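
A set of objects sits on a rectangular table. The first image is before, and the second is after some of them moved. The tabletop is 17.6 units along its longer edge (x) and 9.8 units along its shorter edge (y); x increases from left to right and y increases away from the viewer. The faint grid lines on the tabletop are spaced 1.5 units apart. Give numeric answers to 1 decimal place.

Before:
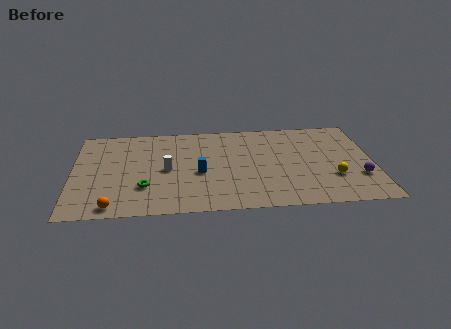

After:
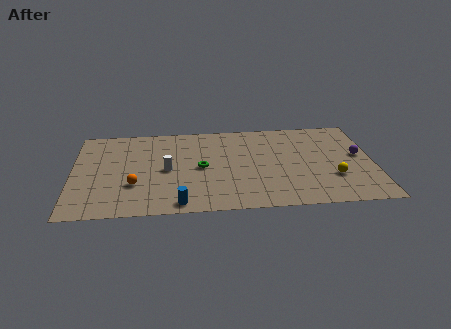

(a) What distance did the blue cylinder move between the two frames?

3.4

The blue cylinder moved from about (7.4, 4.2) to (6.2, 1.0), a distance of √(1.2² + 3.2²) ≈ 3.4.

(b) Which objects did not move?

the yellow sphere and the white cylinder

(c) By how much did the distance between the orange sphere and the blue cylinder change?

-2.5

The distance was about 5.9 in the first image and 3.4 in the second, so they moved 2.5 units closer together.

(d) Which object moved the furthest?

the green torus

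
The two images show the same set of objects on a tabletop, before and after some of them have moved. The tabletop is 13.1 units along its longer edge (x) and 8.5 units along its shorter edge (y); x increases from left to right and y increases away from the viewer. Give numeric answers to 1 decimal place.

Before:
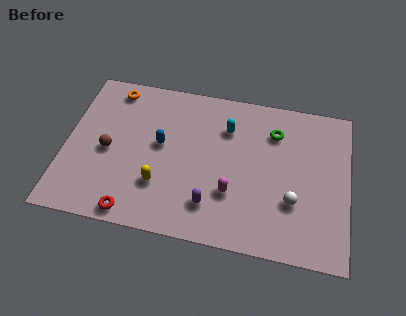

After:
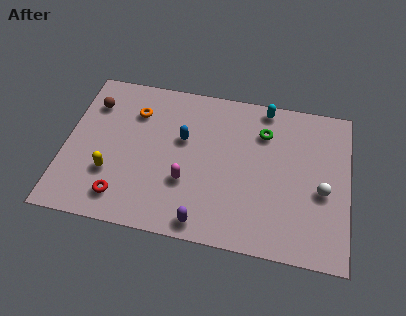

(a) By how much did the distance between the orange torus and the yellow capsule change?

-1.8

Before: roughly 5.5 units apart; after: 3.7. That's 1.8 units closer together.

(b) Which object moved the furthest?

the brown sphere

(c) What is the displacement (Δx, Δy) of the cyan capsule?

(1.7, 1.5)

The cyan capsule started near (7.4, 6.2) and ended near (9.1, 7.7).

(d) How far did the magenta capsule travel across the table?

2.1

The magenta capsule moved from about (7.8, 2.7) to (5.7, 2.9), a distance of √(2.1² + 0.2²) ≈ 2.1.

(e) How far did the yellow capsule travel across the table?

2.3

The yellow capsule moved from about (4.5, 2.5) to (2.2, 2.7), a distance of √(2.3² + 0.2²) ≈ 2.3.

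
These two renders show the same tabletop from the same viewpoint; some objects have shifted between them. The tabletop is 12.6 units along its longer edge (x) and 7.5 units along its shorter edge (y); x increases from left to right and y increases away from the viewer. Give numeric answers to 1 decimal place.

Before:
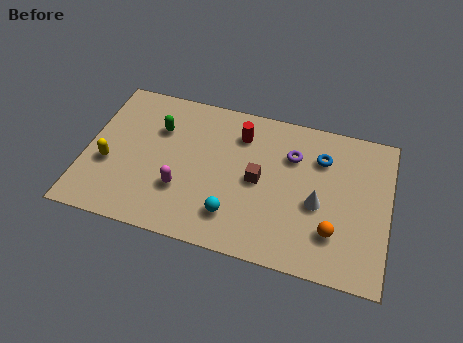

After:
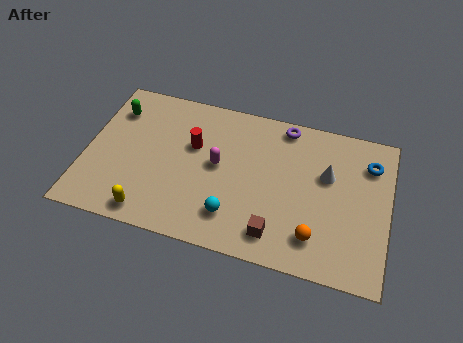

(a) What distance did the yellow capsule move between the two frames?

2.8

The yellow capsule was near (1.0, 2.9) before and (2.9, 0.9) after, so it travelled √(1.9² + 2.0²) ≈ 2.8 units.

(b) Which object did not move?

the cyan sphere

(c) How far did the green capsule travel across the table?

2.0

The green capsule was near (2.9, 5.2) before and (1.0, 5.7) after, so it travelled √(1.9² + 0.5²) ≈ 2.0 units.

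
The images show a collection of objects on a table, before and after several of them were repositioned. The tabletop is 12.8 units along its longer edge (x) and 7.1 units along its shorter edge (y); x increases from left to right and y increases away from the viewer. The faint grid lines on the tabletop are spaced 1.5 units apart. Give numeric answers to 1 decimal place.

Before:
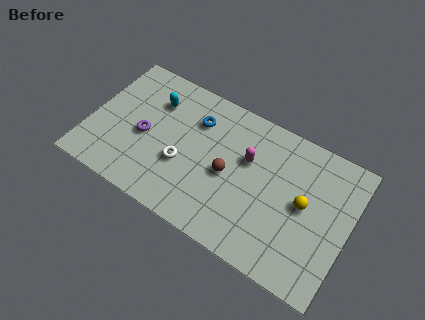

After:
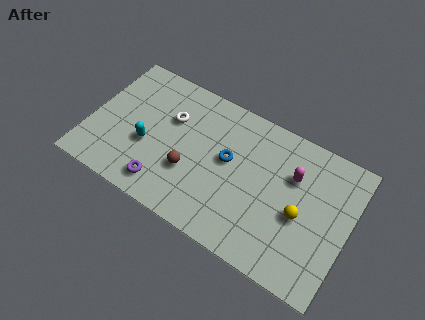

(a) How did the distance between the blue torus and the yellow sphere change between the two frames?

-2.0

The distance was about 5.8 in the first image and 3.8 in the second, so they moved 2.0 units closer together.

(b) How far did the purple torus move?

2.4

The purple torus moved from about (2.7, 3.2) to (4.0, 1.2), a distance of √(1.3² + 2.0²) ≈ 2.4.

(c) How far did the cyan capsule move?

2.4

The cyan capsule was near (2.9, 5.2) before and (2.9, 2.8) after, so it travelled √(0.0² + 2.4²) ≈ 2.4 units.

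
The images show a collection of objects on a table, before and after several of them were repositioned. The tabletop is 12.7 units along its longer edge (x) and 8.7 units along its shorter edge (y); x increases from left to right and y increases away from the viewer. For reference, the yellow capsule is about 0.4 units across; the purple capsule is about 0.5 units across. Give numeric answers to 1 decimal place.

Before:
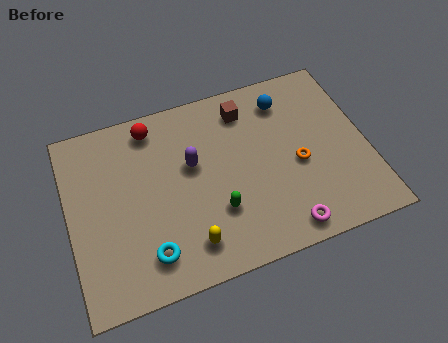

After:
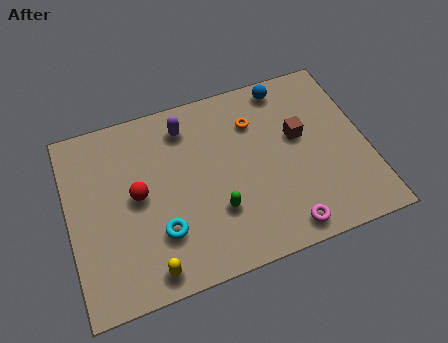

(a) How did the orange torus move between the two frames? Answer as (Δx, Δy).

(-1.6, 2.6)

The orange torus started near (9.7, 3.8) and ended near (8.1, 6.4).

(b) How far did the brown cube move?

2.9

The brown cube moved from about (7.8, 7.1) to (9.9, 5.1), a distance of √(2.1² + 2.0²) ≈ 2.9.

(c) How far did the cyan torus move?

1.0

From (3.1, 1.7) to (3.7, 2.5), the cyan torus covered √(0.6² + 0.8²) ≈ 1.0 units.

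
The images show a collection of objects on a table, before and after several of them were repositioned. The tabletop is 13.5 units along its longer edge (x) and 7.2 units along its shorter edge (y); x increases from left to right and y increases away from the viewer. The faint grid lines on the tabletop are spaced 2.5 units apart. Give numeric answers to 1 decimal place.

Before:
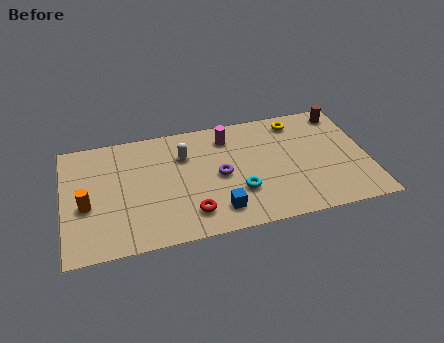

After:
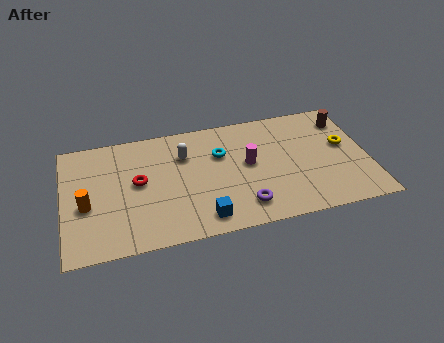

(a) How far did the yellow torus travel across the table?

2.8

The yellow torus was near (10.5, 6.1) before and (12.5, 4.1) after, so it travelled √(2.0² + 2.0²) ≈ 2.8 units.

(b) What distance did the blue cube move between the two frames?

0.8

The blue cube was near (6.7, 1.4) before and (6.0, 1.1) after, so it travelled √(0.7² + 0.3²) ≈ 0.8 units.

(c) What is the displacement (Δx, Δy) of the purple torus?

(0.9, -2.1)

The purple torus was at about (6.9, 3.5) and moved to about (7.8, 1.4).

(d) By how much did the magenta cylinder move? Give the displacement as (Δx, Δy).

(0.8, -1.9)

From the two frames, the magenta cylinder sits at roughly (7.4, 5.8) before and (8.2, 3.9) after.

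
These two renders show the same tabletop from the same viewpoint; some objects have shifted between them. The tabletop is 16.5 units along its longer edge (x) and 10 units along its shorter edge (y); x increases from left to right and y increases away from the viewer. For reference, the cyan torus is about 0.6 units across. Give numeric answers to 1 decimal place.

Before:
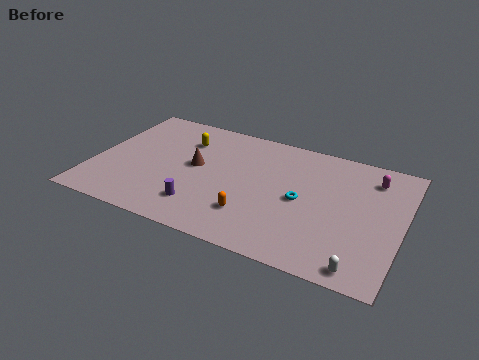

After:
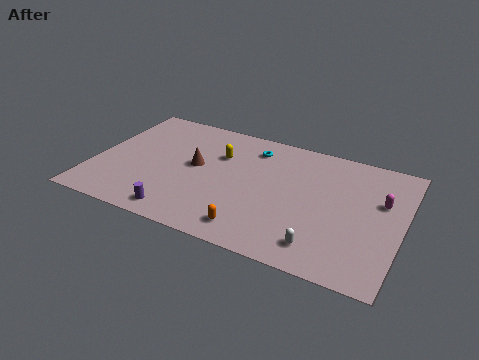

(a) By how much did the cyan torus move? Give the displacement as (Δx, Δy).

(-3.0, 3.3)

The cyan torus was at about (11.2, 4.8) and moved to about (8.2, 8.1).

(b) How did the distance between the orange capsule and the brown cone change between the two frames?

+0.9

Before: roughly 4.4 units apart; after: 5.3. That's 0.9 units further apart.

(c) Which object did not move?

the brown cone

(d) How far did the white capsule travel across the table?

2.2

The white capsule moved from about (14.7, 1.0) to (12.6, 1.7), a distance of √(2.1² + 0.7²) ≈ 2.2.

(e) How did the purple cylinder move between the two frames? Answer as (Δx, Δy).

(-1.0, -1.0)

The purple cylinder started near (6.1, 2.2) and ended near (5.1, 1.2).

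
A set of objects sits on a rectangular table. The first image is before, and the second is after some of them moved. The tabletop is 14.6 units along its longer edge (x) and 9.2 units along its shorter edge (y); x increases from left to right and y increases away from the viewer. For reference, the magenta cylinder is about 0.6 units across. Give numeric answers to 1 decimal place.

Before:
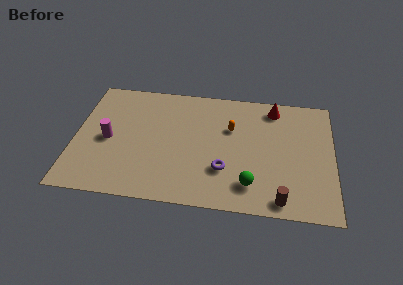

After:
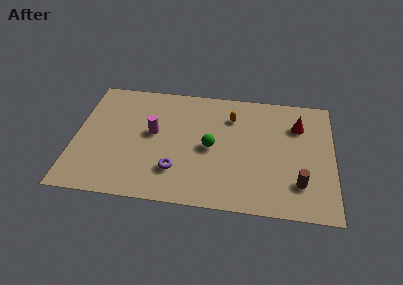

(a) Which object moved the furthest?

the green sphere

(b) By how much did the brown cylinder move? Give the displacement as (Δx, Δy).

(1.0, 1.3)

From the two frames, the brown cylinder sits at roughly (11.7, 1.0) before and (12.7, 2.3) after.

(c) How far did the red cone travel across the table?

1.8

The red cone was near (11.2, 7.9) before and (12.6, 6.7) after, so it travelled √(1.4² + 1.2²) ≈ 1.8 units.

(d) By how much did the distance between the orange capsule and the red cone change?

+0.7

The distance was about 3.1 in the first image and 3.8 in the second, so they moved 0.7 units further apart.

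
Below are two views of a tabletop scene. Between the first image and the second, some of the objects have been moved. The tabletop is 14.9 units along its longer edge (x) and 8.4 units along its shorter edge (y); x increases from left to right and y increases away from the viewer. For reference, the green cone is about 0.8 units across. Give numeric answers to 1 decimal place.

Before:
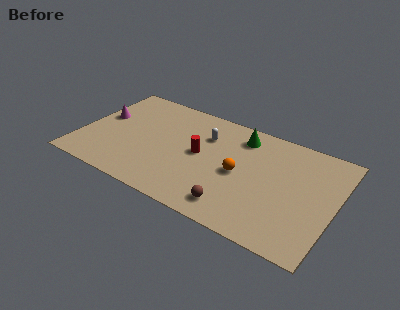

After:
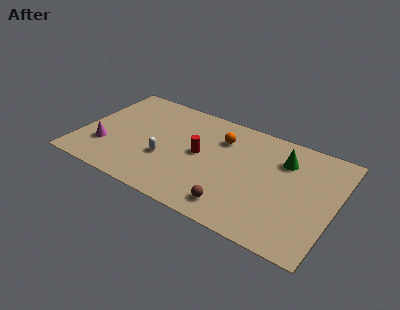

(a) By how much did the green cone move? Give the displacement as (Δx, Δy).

(2.6, -0.7)

From the two frames, the green cone sits at roughly (9.1, 6.9) before and (11.7, 6.2) after.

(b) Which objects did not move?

the brown sphere and the red cylinder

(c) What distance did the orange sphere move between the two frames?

2.6

From (9.4, 4.0) to (8.0, 6.2), the orange sphere covered √(1.4² + 2.2²) ≈ 2.6 units.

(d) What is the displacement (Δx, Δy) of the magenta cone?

(0.6, -2.4)

The magenta cone started near (1.0, 4.9) and ended near (1.6, 2.5).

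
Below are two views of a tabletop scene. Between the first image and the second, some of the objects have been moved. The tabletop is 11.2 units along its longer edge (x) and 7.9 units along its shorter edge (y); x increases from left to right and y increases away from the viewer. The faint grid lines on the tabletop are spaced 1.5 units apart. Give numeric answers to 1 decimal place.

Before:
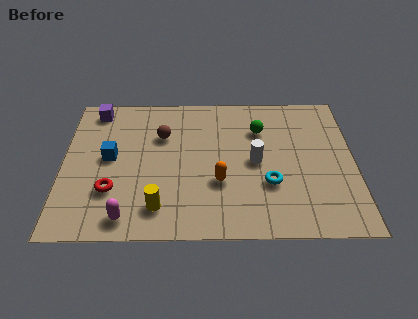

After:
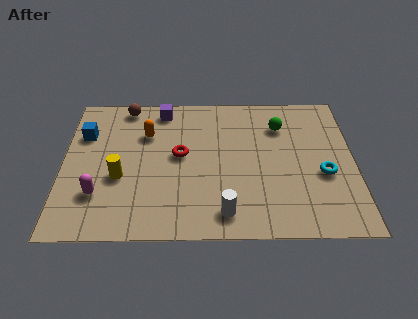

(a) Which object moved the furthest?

the orange capsule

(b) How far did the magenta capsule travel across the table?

1.6

From (2.5, 1.0) to (1.4, 2.2), the magenta capsule covered √(1.1² + 1.2²) ≈ 1.6 units.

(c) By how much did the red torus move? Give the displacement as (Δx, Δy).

(2.6, 1.9)

The red torus was at about (1.9, 2.4) and moved to about (4.5, 4.3).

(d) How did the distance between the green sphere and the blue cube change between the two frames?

+1.6

The distance was about 6.0 in the first image and 7.6 in the second, so they moved 1.6 units further apart.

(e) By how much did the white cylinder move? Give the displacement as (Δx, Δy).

(-1.2, -2.7)

The white cylinder was at about (7.4, 3.9) and moved to about (6.2, 1.2).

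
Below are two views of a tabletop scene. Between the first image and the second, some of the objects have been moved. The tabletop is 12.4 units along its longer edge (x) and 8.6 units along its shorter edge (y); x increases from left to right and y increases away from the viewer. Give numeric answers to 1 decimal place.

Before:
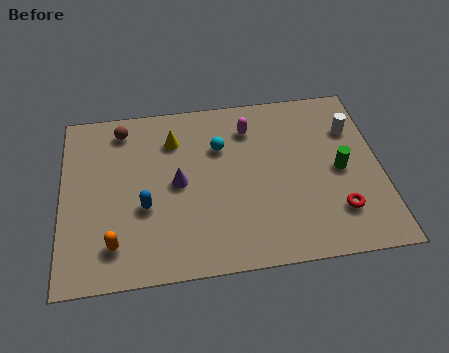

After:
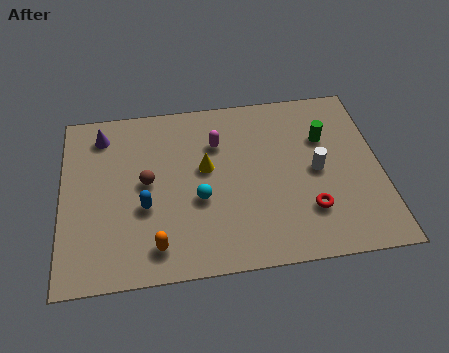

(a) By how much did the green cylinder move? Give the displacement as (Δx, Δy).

(-0.5, 1.7)

From the two frames, the green cylinder sits at roughly (10.8, 4.1) before and (10.3, 5.8) after.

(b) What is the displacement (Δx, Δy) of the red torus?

(-1.1, 0.2)

The red torus was at about (10.6, 2.1) and moved to about (9.5, 2.3).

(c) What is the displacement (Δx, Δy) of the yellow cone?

(1.2, -1.6)

From the two frames, the yellow cone sits at roughly (4.4, 6.5) before and (5.6, 4.9) after.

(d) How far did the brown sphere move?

2.9

The brown sphere was near (2.4, 7.3) before and (3.3, 4.5) after, so it travelled √(0.9² + 2.8²) ≈ 2.9 units.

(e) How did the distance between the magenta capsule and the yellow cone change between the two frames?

-1.7

Before: roughly 3.0 units apart; after: 1.3. That's 1.7 units closer together.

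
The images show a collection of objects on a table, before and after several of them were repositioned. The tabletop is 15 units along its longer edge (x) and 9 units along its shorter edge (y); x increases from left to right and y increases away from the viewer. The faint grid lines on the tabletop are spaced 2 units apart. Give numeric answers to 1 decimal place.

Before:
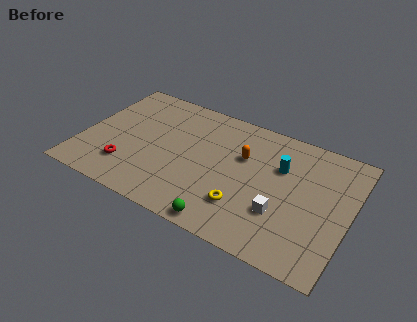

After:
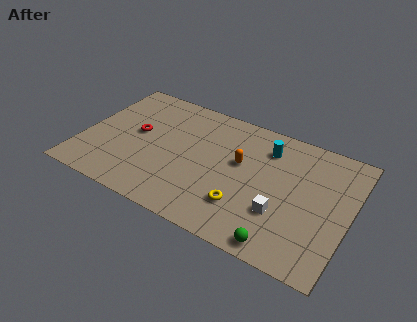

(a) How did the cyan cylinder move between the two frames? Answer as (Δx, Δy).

(-0.9, 1.0)

From the two frames, the cyan cylinder sits at roughly (11.0, 6.0) before and (10.1, 7.0) after.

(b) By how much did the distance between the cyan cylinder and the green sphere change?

+0.6

They were about 5.7 units apart before and 6.3 after — 0.6 units further apart.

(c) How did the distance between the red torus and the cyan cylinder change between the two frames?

-1.5

Before: roughly 9.0 units apart; after: 7.5. That's 1.5 units closer together.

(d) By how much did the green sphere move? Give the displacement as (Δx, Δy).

(3.1, 0.1)

The green sphere was at about (8.6, 0.8) and moved to about (11.7, 0.9).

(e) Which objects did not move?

the white cube and the yellow torus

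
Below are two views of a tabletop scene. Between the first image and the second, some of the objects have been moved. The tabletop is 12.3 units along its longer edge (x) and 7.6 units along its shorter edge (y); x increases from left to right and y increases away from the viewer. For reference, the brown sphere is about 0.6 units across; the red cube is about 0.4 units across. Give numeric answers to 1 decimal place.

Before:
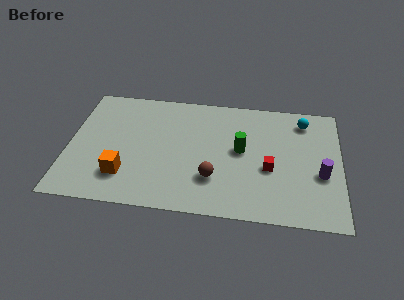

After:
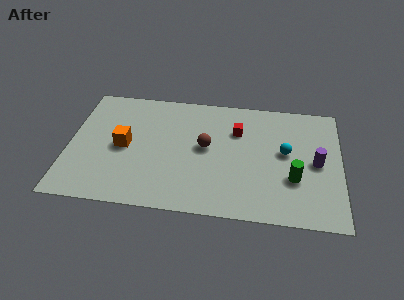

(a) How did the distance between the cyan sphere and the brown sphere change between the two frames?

-2.1

They were about 5.7 units apart before and 3.6 after — 2.1 units closer together.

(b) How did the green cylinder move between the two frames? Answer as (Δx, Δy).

(2.4, -1.5)

The green cylinder was at about (7.8, 4.1) and moved to about (10.2, 2.6).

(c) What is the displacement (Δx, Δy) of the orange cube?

(-0.1, 1.8)

The orange cube was at about (2.6, 1.9) and moved to about (2.5, 3.7).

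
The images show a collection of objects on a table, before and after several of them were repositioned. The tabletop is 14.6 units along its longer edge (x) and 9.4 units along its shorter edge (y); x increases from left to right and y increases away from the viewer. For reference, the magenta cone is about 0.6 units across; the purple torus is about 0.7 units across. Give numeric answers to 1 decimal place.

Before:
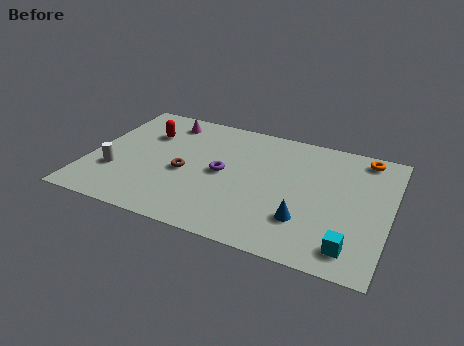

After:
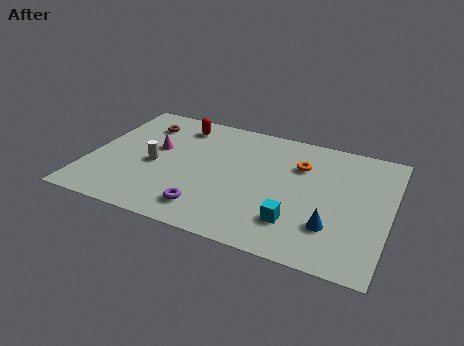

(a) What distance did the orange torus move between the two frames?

3.4

From (13.1, 8.3) to (10.1, 6.6), the orange torus covered √(3.0² + 1.7²) ≈ 3.4 units.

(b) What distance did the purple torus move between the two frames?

3.0

From (6.5, 4.7) to (6.1, 1.7), the purple torus covered √(0.4² + 3.0²) ≈ 3.0 units.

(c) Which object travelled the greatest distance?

the brown torus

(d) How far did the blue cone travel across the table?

1.3

From (10.7, 2.6) to (12.0, 2.6), the blue cone covered √(1.3² + 0.0²) ≈ 1.3 units.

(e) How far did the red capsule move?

1.9

From (2.5, 6.6) to (4.0, 7.8), the red capsule covered √(1.5² + 1.2²) ≈ 1.9 units.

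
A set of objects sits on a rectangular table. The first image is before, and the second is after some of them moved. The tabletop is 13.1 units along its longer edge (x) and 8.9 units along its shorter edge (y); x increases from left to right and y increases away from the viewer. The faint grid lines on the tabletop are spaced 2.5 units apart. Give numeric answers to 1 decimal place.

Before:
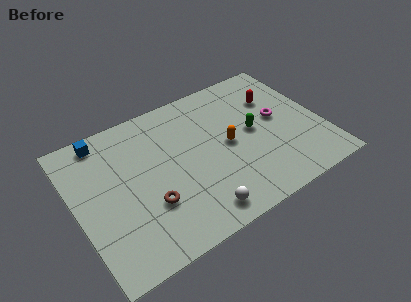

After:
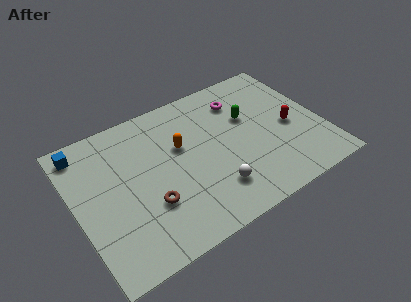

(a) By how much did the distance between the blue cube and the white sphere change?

+0.5

They were about 7.8 units apart before and 8.3 after — 0.5 units further apart.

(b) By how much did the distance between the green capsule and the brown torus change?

+0.3

The distance was about 6.1 in the first image and 6.4 in the second, so they moved 0.3 units further apart.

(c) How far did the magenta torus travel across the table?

2.7

The magenta torus was near (10.9, 4.8) before and (9.2, 6.9) after, so it travelled √(1.7² + 2.1²) ≈ 2.7 units.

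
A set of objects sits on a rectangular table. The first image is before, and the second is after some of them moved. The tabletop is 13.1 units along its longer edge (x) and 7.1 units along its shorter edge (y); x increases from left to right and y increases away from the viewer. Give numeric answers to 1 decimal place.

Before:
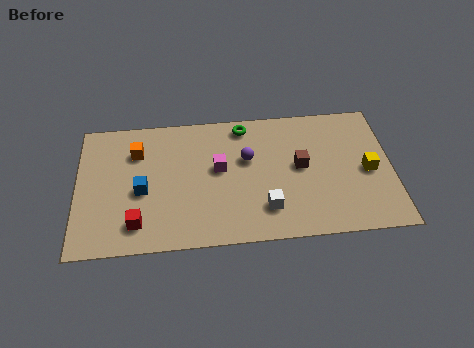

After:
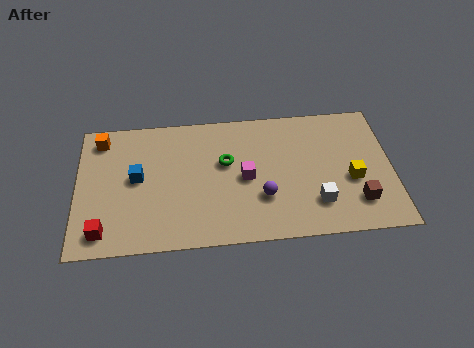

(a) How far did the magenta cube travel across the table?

1.3

The magenta cube moved from about (5.9, 4.0) to (7.0, 3.4), a distance of √(1.1² + 0.6²) ≈ 1.3.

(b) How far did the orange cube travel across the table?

1.7

The orange cube was near (2.5, 5.2) before and (1.0, 6.0) after, so it travelled √(1.5² + 0.8²) ≈ 1.7 units.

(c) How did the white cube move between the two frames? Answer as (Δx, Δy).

(2.1, 0.1)

The white cube started near (7.8, 1.7) and ended near (9.9, 1.8).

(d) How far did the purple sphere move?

2.2

The purple sphere moved from about (7.1, 4.4) to (7.7, 2.3), a distance of √(0.6² + 2.1²) ≈ 2.2.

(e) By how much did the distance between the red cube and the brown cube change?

+3.3

They were about 7.2 units apart before and 10.5 after — 3.3 units further apart.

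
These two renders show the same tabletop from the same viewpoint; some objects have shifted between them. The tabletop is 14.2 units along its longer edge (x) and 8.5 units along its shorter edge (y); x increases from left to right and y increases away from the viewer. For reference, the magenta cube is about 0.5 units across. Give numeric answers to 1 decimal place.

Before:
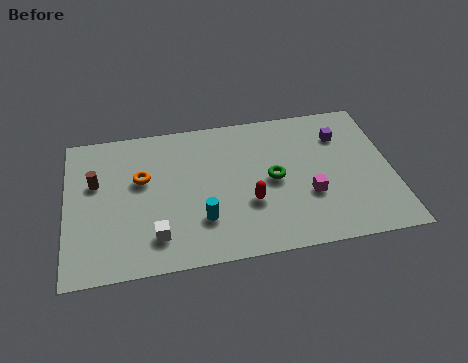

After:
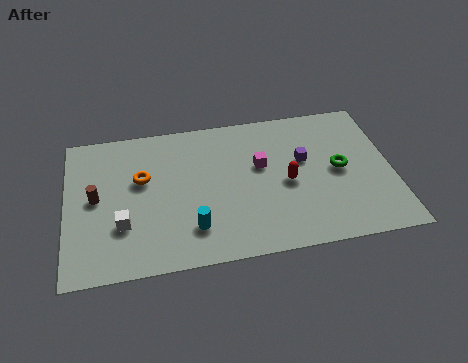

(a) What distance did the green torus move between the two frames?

2.9

The green torus was near (9.0, 4.2) before and (11.9, 4.3) after, so it travelled √(2.9² + 0.1²) ≈ 2.9 units.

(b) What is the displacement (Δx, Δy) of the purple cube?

(-1.7, -1.2)

From the two frames, the purple cube sits at roughly (12.1, 6.3) before and (10.4, 5.1) after.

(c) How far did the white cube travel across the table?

1.7

From (3.8, 1.8) to (2.4, 2.7), the white cube covered √(1.4² + 0.9²) ≈ 1.7 units.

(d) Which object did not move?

the orange torus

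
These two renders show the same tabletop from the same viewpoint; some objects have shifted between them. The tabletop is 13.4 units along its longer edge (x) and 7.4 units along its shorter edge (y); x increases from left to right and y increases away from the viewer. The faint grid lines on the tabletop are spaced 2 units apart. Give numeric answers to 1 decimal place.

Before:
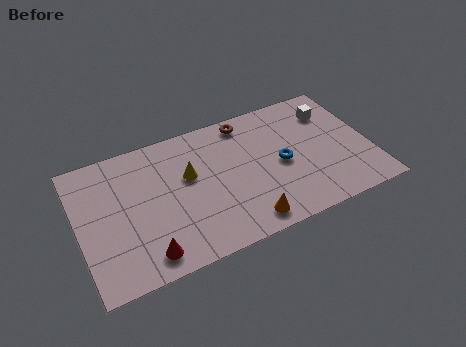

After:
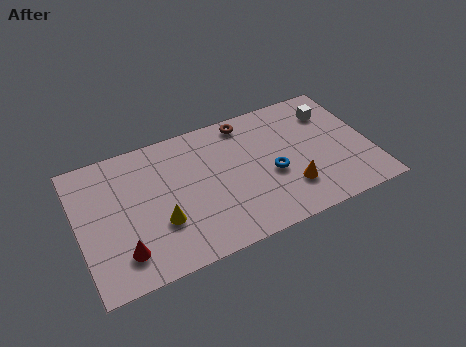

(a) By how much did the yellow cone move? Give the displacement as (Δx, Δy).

(-1.5, -2.0)

From the two frames, the yellow cone sits at roughly (5.1, 4.5) before and (3.6, 2.5) after.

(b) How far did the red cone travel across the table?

1.1

The red cone moved from about (2.8, 1.1) to (1.8, 1.6), a distance of √(1.0² + 0.5²) ≈ 1.1.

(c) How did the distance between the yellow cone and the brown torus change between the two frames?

+2.4

Before: roughly 3.5 units apart; after: 5.9. That's 2.4 units further apart.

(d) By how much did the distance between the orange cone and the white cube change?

-2.2

The distance was about 6.5 in the first image and 4.3 in the second, so they moved 2.2 units closer together.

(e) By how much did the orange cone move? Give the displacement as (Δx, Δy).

(2.2, 1.0)

The orange cone started near (7.3, 1.0) and ended near (9.5, 2.0).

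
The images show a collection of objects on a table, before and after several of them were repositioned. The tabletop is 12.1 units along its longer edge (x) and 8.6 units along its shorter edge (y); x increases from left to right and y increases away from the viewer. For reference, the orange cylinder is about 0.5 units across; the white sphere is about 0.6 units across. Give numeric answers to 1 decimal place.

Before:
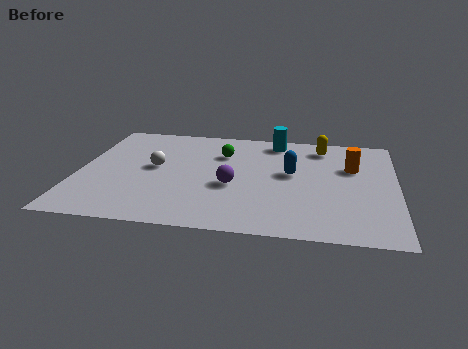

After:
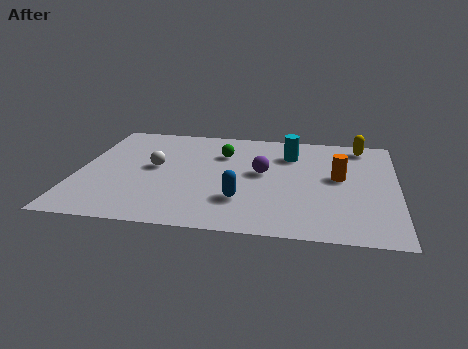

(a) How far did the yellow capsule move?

1.5

From (9.2, 7.2) to (10.7, 7.5), the yellow capsule covered √(1.5² + 0.3²) ≈ 1.5 units.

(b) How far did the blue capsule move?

3.0

The blue capsule was near (8.1, 4.8) before and (6.3, 2.4) after, so it travelled √(1.8² + 2.4²) ≈ 3.0 units.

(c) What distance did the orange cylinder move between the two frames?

1.0

From (10.4, 5.6) to (9.9, 4.7), the orange cylinder covered √(0.5² + 0.9²) ≈ 1.0 units.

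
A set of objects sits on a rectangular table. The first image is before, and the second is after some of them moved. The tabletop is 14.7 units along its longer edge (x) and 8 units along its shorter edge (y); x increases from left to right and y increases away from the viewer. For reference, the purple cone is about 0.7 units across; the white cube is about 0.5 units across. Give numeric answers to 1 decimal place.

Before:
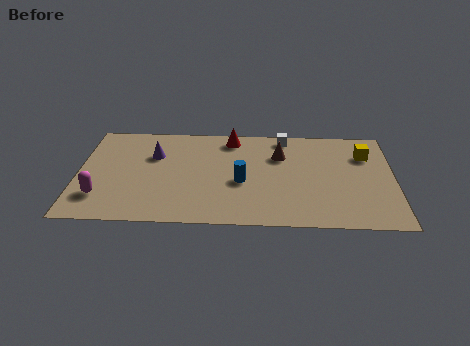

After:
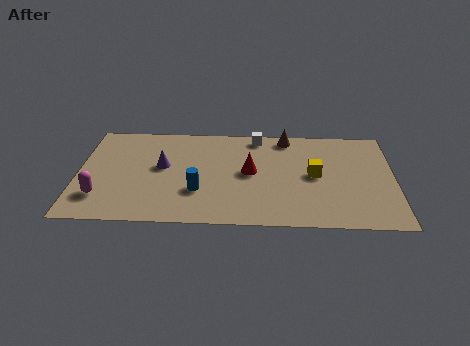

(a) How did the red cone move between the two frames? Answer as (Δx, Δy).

(0.9, -2.7)

From the two frames, the red cone sits at roughly (7.1, 6.9) before and (8.0, 4.2) after.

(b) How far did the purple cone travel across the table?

1.0

From (3.5, 5.4) to (3.9, 4.5), the purple cone covered √(0.4² + 0.9²) ≈ 1.0 units.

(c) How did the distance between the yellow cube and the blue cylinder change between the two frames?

-0.7

The distance was about 6.3 in the first image and 5.6 in the second, so they moved 0.7 units closer together.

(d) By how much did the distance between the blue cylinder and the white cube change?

+1.0

They were about 4.2 units apart before and 5.2 after — 1.0 units further apart.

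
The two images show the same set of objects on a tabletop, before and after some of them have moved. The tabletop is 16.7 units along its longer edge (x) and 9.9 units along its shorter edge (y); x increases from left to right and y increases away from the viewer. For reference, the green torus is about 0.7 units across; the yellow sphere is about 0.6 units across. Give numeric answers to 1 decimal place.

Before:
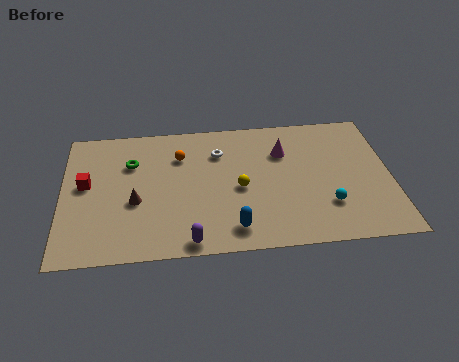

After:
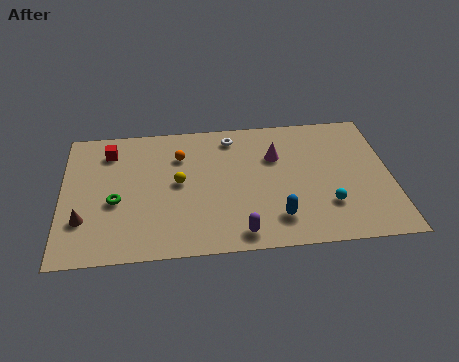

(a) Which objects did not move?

the orange sphere and the cyan sphere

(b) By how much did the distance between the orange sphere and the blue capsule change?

+0.8

The distance was about 6.2 in the first image and 7.0 in the second, so they moved 0.8 units further apart.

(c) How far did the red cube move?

2.7

The red cube was near (1.2, 5.5) before and (2.4, 7.9) after, so it travelled √(1.2² + 2.4²) ≈ 2.7 units.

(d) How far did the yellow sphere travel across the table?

3.2

From (9.0, 4.5) to (5.9, 5.2), the yellow sphere covered √(3.1² + 0.7²) ≈ 3.2 units.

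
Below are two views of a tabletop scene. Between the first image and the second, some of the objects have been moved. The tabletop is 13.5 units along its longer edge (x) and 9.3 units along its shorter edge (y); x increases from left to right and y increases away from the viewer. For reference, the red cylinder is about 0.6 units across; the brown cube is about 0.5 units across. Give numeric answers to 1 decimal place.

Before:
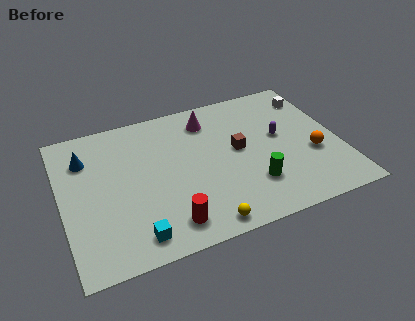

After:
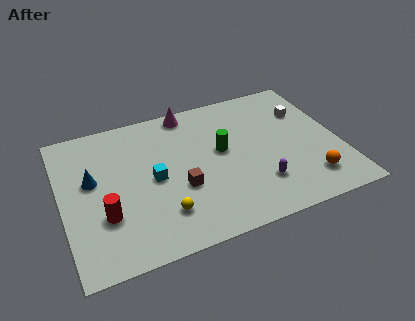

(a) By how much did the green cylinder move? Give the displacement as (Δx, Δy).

(-1.2, 2.7)

The green cylinder started near (9.0, 2.5) and ended near (7.8, 5.2).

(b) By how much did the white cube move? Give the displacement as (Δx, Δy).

(-0.5, -0.9)

The white cube started near (12.6, 7.4) and ended near (12.1, 6.5).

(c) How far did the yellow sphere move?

2.2

The yellow sphere was near (6.4, 0.9) before and (4.6, 2.2) after, so it travelled √(1.8² + 1.3²) ≈ 2.2 units.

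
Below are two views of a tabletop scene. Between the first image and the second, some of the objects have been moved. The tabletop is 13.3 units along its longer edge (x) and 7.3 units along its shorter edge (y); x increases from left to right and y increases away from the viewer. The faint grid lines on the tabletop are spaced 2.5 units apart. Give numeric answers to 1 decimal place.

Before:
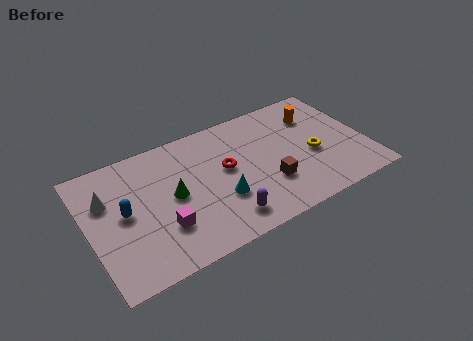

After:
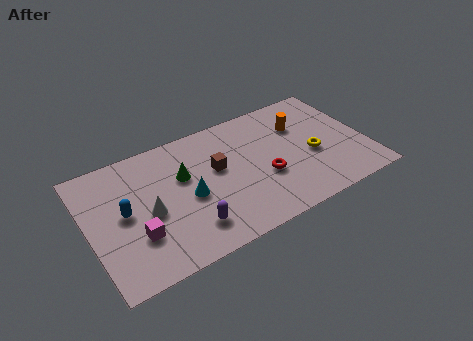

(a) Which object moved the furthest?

the brown cube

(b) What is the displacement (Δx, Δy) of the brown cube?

(-2.2, 2.0)

The brown cube was at about (8.4, 2.3) and moved to about (6.2, 4.3).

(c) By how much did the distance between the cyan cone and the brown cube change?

-0.5

The distance was about 2.3 in the first image and 1.8 in the second, so they moved 0.5 units closer together.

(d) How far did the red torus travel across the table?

2.1

From (6.6, 4.1) to (8.3, 2.8), the red torus covered √(1.7² + 1.3²) ≈ 2.1 units.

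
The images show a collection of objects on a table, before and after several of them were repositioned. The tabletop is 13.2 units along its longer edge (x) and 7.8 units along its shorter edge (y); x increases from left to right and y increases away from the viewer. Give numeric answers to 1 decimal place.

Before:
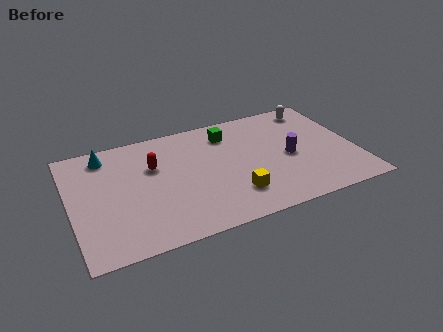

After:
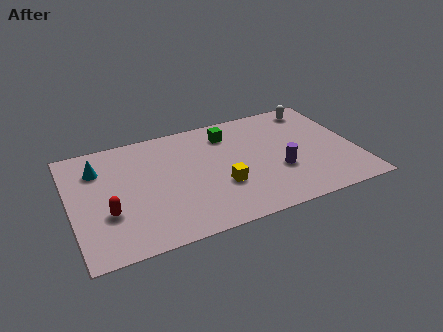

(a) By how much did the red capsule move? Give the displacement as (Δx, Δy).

(-2.3, -2.4)

The red capsule started near (3.9, 5.1) and ended near (1.6, 2.7).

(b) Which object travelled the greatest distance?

the red capsule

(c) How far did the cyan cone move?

0.9

The cyan cone was near (1.8, 6.6) before and (1.4, 5.8) after, so it travelled √(0.4² + 0.8²) ≈ 0.9 units.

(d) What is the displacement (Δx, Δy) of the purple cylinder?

(-0.6, -0.8)

From the two frames, the purple cylinder sits at roughly (10.1, 3.6) before and (9.5, 2.8) after.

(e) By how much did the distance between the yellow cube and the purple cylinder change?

-0.6

The distance was about 3.3 in the first image and 2.7 in the second, so they moved 0.6 units closer together.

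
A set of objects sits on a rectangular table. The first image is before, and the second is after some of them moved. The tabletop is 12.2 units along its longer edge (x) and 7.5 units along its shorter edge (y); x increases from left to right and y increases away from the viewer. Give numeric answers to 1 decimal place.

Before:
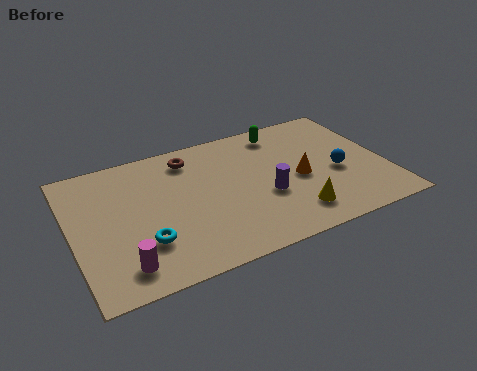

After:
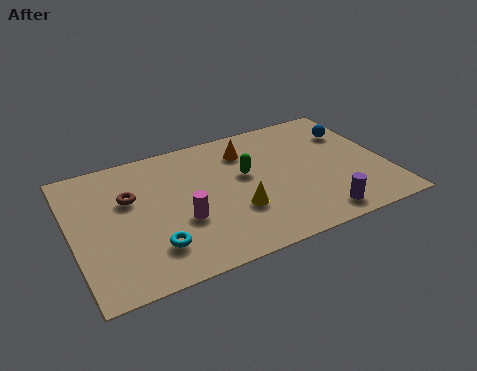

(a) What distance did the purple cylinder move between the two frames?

2.6

The purple cylinder was near (7.4, 2.9) before and (9.2, 1.0) after, so it travelled √(1.8² + 1.9²) ≈ 2.6 units.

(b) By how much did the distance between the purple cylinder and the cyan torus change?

+1.5

Before: roughly 4.9 units apart; after: 6.4. That's 1.5 units further apart.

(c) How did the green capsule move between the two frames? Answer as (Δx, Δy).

(-1.7, -2.0)

The green capsule started near (8.5, 6.4) and ended near (6.8, 4.4).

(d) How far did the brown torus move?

2.9

The brown torus moved from about (4.8, 6.2) to (2.3, 4.8), a distance of √(2.5² + 1.4²) ≈ 2.9.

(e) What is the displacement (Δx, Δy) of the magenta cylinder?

(2.4, 1.5)

From the two frames, the magenta cylinder sits at roughly (1.7, 1.3) before and (4.1, 2.8) after.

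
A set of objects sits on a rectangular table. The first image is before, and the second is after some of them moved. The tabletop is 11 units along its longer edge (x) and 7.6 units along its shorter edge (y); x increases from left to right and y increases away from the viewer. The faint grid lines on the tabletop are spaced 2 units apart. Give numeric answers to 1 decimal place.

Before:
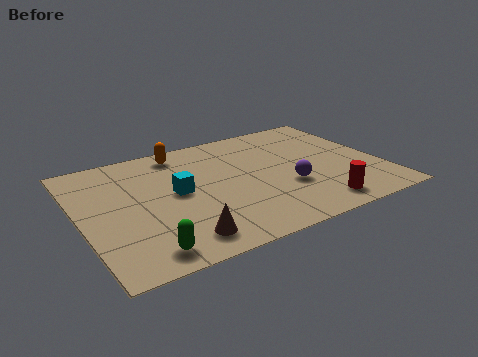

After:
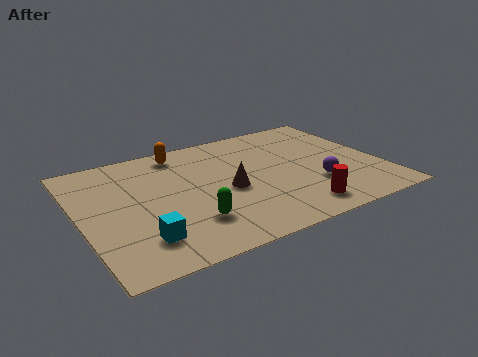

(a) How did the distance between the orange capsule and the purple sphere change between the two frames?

+0.9

They were about 5.2 units apart before and 6.1 after — 0.9 units further apart.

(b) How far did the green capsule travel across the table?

2.1

From (1.9, 1.0) to (3.7, 2.0), the green capsule covered √(1.8² + 1.0²) ≈ 2.1 units.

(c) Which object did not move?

the orange capsule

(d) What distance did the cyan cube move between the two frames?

2.8

The cyan cube moved from about (3.5, 4.0) to (1.9, 1.7), a distance of √(1.6² + 2.3²) ≈ 2.8.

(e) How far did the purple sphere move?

1.0

The purple sphere moved from about (7.4, 2.7) to (8.4, 2.4), a distance of √(1.0² + 0.3²) ≈ 1.0.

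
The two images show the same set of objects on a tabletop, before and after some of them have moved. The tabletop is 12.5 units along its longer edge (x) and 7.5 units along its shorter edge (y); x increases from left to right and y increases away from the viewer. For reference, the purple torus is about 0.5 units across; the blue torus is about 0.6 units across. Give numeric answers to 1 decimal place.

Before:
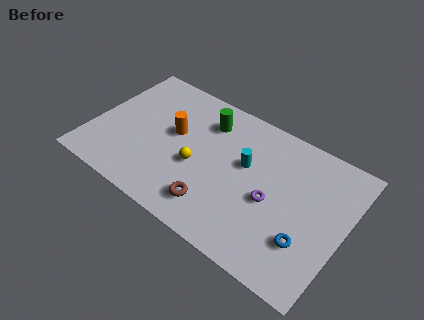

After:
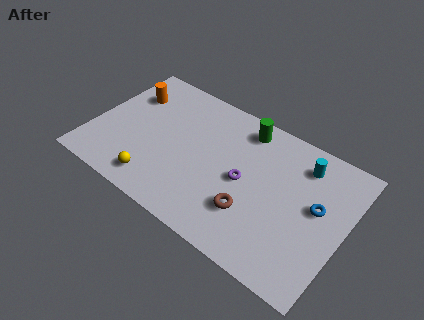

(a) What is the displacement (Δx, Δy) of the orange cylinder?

(-2.5, 1.1)

The orange cylinder started near (3.9, 4.3) and ended near (1.4, 5.4).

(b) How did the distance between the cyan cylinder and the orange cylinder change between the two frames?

+5.1

Before: roughly 3.6 units apart; after: 8.7. That's 5.1 units further apart.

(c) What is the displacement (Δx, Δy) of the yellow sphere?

(-1.7, -1.9)

From the two frames, the yellow sphere sits at roughly (5.3, 3.1) before and (3.6, 1.2) after.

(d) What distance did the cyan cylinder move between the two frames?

3.0

From (7.5, 4.5) to (10.1, 6.0), the cyan cylinder covered √(2.6² + 1.5²) ≈ 3.0 units.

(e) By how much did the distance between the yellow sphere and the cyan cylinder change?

+5.5

Before: roughly 2.6 units apart; after: 8.1. That's 5.5 units further apart.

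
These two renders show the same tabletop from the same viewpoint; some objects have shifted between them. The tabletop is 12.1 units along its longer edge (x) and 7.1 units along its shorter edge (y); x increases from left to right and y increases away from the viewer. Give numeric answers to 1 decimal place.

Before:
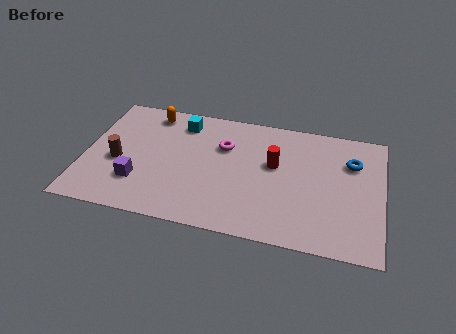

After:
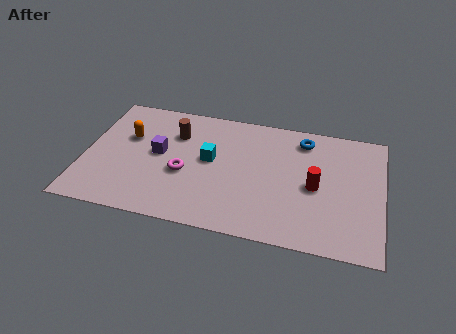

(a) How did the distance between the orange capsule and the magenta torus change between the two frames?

-0.5

The distance was about 3.4 in the first image and 2.9 in the second, so they moved 0.5 units closer together.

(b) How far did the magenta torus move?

2.4

The magenta torus was near (5.6, 4.8) before and (4.1, 2.9) after, so it travelled √(1.5² + 1.9²) ≈ 2.4 units.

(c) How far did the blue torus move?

2.2

The blue torus was near (10.8, 5.0) before and (8.8, 5.9) after, so it travelled √(2.0² + 0.9²) ≈ 2.2 units.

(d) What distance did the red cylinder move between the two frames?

1.9

The red cylinder moved from about (7.7, 4.2) to (9.4, 3.3), a distance of √(1.7² + 0.9²) ≈ 1.9.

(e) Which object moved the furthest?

the brown cylinder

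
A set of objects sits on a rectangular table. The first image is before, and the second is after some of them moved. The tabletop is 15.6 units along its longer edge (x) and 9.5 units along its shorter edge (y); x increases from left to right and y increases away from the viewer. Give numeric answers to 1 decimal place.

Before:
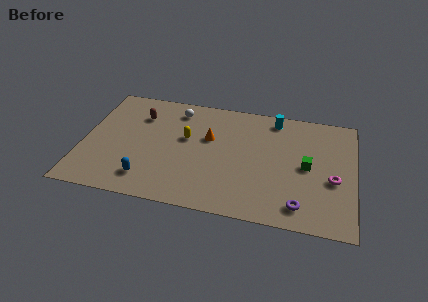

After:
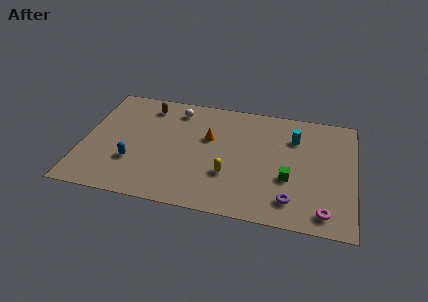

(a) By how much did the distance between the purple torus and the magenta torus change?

-1.0

The distance was about 3.0 in the first image and 2.0 in the second, so they moved 1.0 units closer together.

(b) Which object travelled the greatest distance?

the yellow capsule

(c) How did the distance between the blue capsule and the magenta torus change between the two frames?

+0.4

Before: roughly 10.7 units apart; after: 11.1. That's 0.4 units further apart.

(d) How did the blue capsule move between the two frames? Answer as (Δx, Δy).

(-0.9, 1.2)

The blue capsule started near (3.9, 1.8) and ended near (3.0, 3.0).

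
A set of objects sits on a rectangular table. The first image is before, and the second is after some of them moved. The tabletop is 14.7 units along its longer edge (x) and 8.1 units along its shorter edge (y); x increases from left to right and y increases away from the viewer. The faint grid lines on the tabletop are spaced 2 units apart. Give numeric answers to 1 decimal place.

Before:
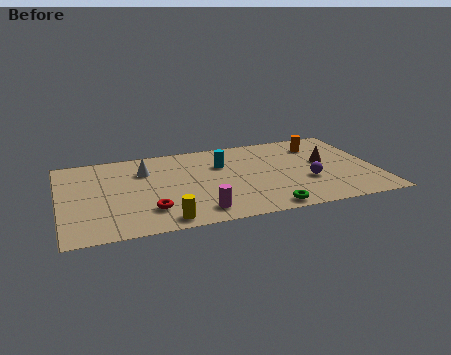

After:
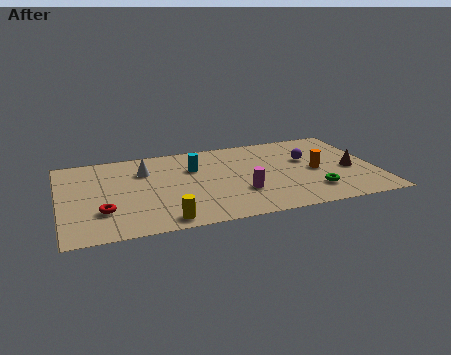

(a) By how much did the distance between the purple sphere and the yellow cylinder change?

+1.0

Before: roughly 7.1 units apart; after: 8.1. That's 1.0 units further apart.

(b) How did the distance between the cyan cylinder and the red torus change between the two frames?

+0.4

Before: roughly 5.0 units apart; after: 5.4. That's 0.4 units further apart.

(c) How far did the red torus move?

2.1

From (4.0, 2.0) to (1.9, 2.4), the red torus covered √(2.1² + 0.4²) ≈ 2.1 units.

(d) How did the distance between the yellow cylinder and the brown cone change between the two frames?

+0.7

The distance was about 8.6 in the first image and 9.3 in the second, so they moved 0.7 units further apart.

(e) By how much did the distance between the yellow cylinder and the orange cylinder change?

-1.5

Before: roughly 9.4 units apart; after: 7.9. That's 1.5 units closer together.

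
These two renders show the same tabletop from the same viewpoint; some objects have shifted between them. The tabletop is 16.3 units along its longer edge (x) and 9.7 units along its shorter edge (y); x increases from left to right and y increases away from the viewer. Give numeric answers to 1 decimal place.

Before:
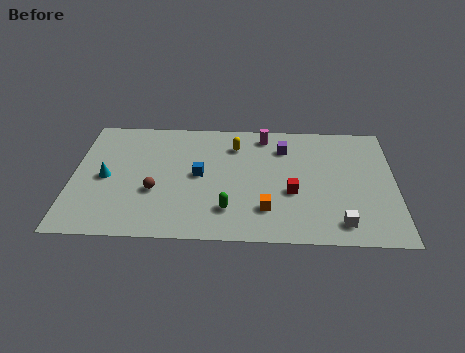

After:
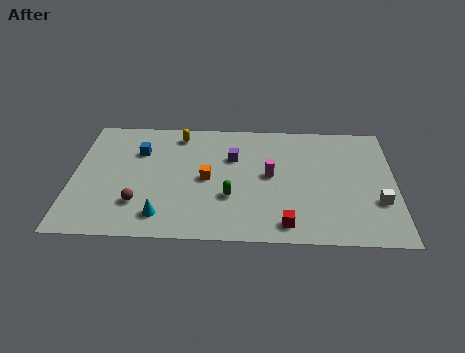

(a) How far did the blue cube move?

3.6

The blue cube was near (6.4, 5.0) before and (3.3, 6.8) after, so it travelled √(3.1² + 1.8²) ≈ 3.6 units.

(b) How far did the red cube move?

2.5

From (11.1, 3.8) to (10.8, 1.3), the red cube covered √(0.3² + 2.5²) ≈ 2.5 units.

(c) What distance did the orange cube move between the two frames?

3.8

The orange cube moved from about (9.8, 2.4) to (6.8, 4.7), a distance of √(3.0² + 2.3²) ≈ 3.8.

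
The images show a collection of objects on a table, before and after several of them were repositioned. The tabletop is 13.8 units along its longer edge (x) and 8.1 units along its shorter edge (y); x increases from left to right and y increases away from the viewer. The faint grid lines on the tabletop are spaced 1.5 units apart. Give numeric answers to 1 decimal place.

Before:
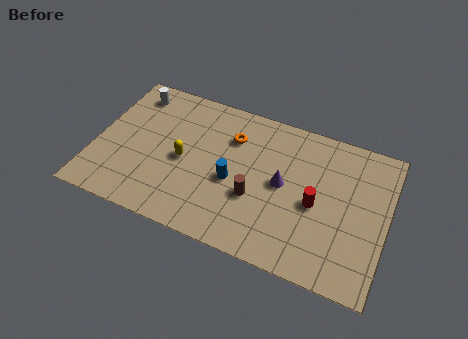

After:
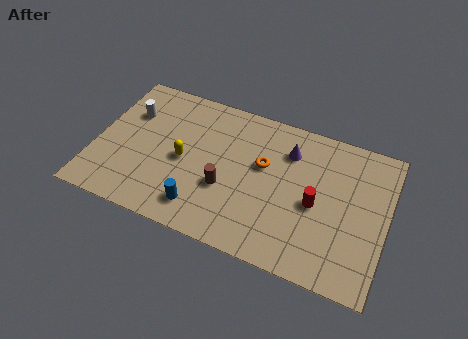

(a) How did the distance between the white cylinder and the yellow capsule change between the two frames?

-0.8

Before: roughly 4.1 units apart; after: 3.3. That's 0.8 units closer together.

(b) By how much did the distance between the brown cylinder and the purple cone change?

+2.4

The distance was about 1.7 in the first image and 4.1 in the second, so they moved 2.4 units further apart.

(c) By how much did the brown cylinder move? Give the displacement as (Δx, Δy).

(-1.4, 0.0)

The brown cylinder was at about (7.7, 3.0) and moved to about (6.3, 3.0).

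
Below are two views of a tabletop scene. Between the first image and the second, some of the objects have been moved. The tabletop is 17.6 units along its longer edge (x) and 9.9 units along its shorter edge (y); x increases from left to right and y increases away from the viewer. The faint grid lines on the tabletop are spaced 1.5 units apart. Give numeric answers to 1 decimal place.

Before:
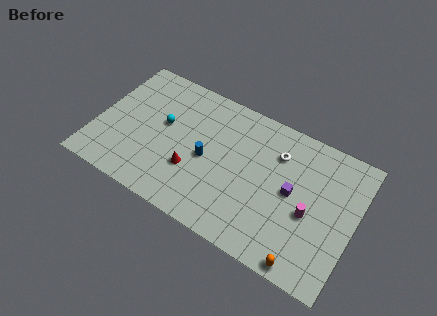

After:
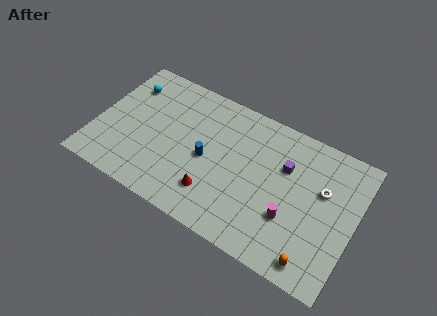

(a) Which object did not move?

the blue cylinder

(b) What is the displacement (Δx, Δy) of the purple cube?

(-0.7, 1.5)

The purple cube started near (13.4, 5.1) and ended near (12.7, 6.6).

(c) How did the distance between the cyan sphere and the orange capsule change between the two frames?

+3.6

They were about 11.6 units apart before and 15.2 after — 3.6 units further apart.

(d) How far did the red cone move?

1.8

The red cone was near (6.8, 3.3) before and (8.4, 2.4) after, so it travelled √(1.6² + 0.9²) ≈ 1.8 units.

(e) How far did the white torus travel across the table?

3.4

The white torus was near (12.1, 7.3) before and (15.3, 6.2) after, so it travelled √(3.2² + 1.1²) ≈ 3.4 units.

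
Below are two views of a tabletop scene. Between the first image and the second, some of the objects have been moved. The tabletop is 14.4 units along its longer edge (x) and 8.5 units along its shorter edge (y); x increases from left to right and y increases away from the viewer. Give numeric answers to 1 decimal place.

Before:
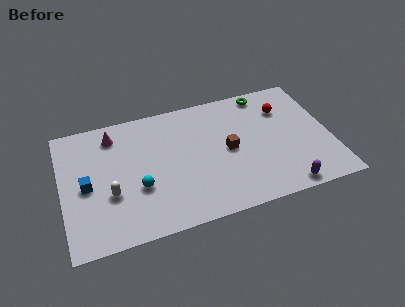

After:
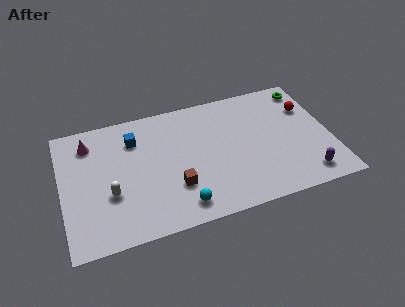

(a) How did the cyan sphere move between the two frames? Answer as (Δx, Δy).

(2.1, -1.8)

From the two frames, the cyan sphere sits at roughly (4.0, 3.1) before and (6.1, 1.3) after.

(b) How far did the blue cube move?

3.6

The blue cube moved from about (1.3, 4.0) to (4.0, 6.4), a distance of √(2.7² + 2.4²) ≈ 3.6.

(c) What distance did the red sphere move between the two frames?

1.3

The red sphere moved from about (12.1, 6.2) to (13.4, 5.9), a distance of √(1.3² + 0.3²) ≈ 1.3.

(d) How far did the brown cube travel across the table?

3.4

From (8.9, 4.2) to (5.9, 2.6), the brown cube covered √(3.0² + 1.6²) ≈ 3.4 units.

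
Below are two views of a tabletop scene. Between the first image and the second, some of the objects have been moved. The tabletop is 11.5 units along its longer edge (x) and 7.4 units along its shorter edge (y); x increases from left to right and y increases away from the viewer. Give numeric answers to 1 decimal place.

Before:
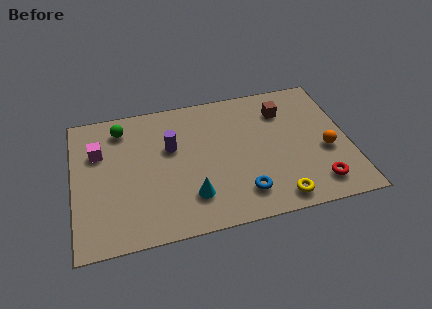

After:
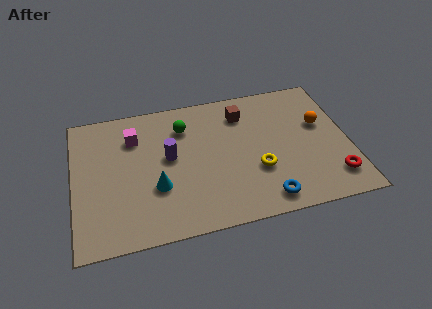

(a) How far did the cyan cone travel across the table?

1.6

The cyan cone moved from about (4.8, 1.8) to (3.4, 2.6), a distance of √(1.4² + 0.8²) ≈ 1.6.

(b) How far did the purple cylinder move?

0.5

From (4.1, 4.6) to (4.0, 4.1), the purple cylinder covered √(0.1² + 0.5²) ≈ 0.5 units.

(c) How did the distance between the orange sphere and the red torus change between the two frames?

+1.2

Before: roughly 1.8 units apart; after: 3.0. That's 1.2 units further apart.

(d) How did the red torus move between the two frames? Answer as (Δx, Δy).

(0.7, 0.2)

The red torus was at about (10.0, 1.3) and moved to about (10.7, 1.5).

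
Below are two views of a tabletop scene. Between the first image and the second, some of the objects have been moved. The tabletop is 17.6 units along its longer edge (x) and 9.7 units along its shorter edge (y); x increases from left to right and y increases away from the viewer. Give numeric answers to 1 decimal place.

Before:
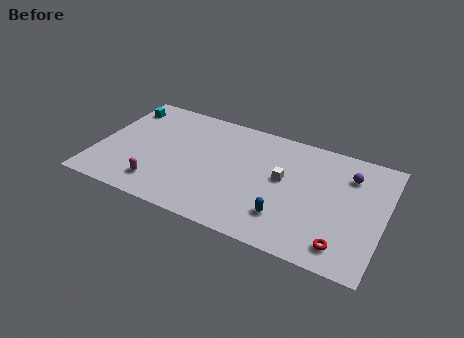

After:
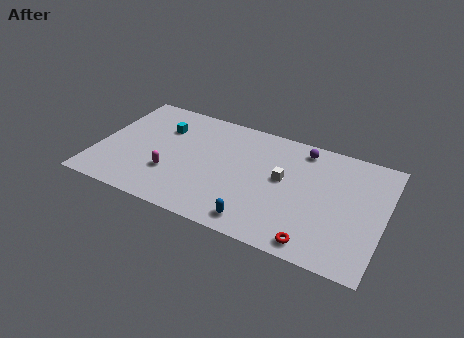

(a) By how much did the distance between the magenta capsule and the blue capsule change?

-1.9

The distance was about 7.8 in the first image and 5.9 in the second, so they moved 1.9 units closer together.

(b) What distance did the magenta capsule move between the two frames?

1.3

From (4.1, 1.9) to (4.7, 3.1), the magenta capsule covered √(0.6² + 1.2²) ≈ 1.3 units.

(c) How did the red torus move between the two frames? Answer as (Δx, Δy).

(-1.6, -0.5)

The red torus started near (15.4, 1.6) and ended near (13.8, 1.1).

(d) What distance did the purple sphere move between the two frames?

3.2

The purple sphere moved from about (15.3, 7.3) to (12.3, 8.4), a distance of √(3.0² + 1.1²) ≈ 3.2.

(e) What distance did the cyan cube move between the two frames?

2.9

The cyan cube was near (1.0, 7.9) before and (3.7, 6.9) after, so it travelled √(2.7² + 1.0²) ≈ 2.9 units.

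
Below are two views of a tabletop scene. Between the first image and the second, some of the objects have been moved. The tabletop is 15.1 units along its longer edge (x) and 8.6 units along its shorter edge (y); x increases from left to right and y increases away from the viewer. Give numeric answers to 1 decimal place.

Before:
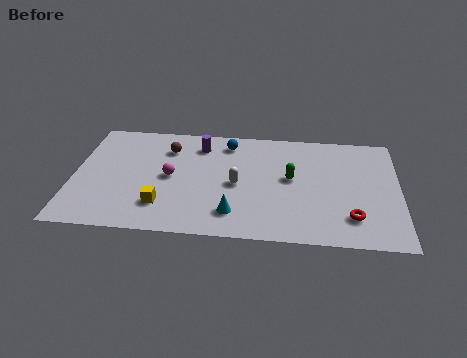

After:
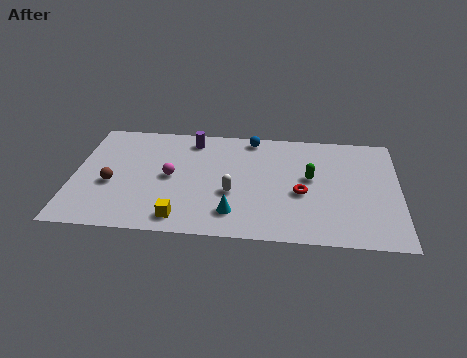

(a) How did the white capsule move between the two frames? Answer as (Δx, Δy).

(-0.2, -0.7)

From the two frames, the white capsule sits at roughly (7.6, 4.0) before and (7.4, 3.3) after.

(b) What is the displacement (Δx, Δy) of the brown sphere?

(-2.5, -3.0)

From the two frames, the brown sphere sits at roughly (4.3, 6.5) before and (1.8, 3.5) after.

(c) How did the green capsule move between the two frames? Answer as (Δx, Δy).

(0.9, 0.1)

From the two frames, the green capsule sits at roughly (10.1, 4.7) before and (11.0, 4.8) after.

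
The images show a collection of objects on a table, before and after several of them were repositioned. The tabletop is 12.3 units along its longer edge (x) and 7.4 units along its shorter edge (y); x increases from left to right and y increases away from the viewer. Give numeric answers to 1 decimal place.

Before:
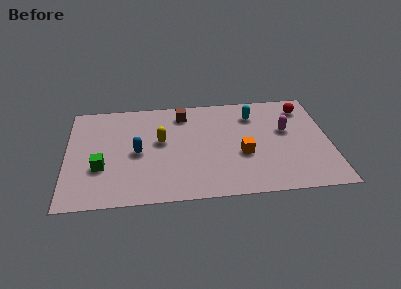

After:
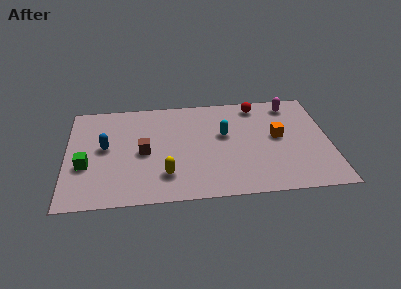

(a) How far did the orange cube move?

2.0

From (8.2, 2.9) to (9.9, 4.0), the orange cube covered √(1.7² + 1.1²) ≈ 2.0 units.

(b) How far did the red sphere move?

2.2

The red sphere was near (11.2, 6.0) before and (9.0, 6.4) after, so it travelled √(2.2² + 0.4²) ≈ 2.2 units.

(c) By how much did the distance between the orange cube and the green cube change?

+2.5

Before: roughly 6.6 units apart; after: 9.1. That's 2.5 units further apart.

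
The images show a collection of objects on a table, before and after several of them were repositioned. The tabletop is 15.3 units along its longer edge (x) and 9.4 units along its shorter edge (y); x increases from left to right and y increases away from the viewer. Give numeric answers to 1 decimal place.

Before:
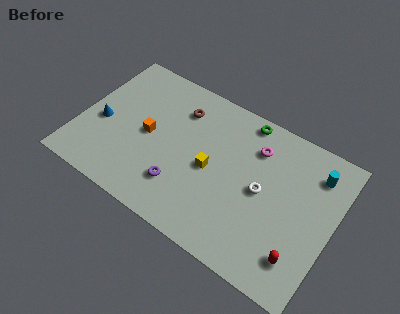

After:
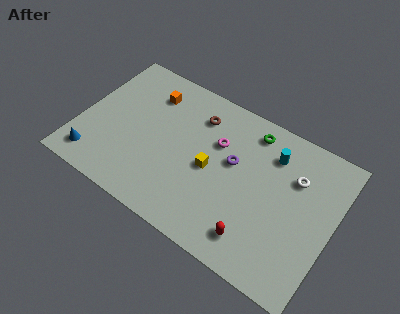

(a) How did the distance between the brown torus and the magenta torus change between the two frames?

-2.9

The distance was about 4.7 in the first image and 1.8 in the second, so they moved 2.9 units closer together.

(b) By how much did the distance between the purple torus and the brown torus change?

-1.8

They were about 4.9 units apart before and 3.1 after — 1.8 units closer together.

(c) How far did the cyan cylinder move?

2.6

The cyan cylinder was near (13.9, 7.4) before and (11.3, 7.2) after, so it travelled √(2.6² + 0.2²) ≈ 2.6 units.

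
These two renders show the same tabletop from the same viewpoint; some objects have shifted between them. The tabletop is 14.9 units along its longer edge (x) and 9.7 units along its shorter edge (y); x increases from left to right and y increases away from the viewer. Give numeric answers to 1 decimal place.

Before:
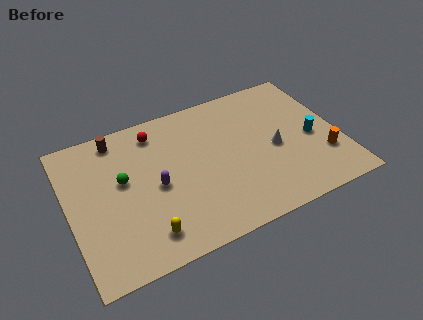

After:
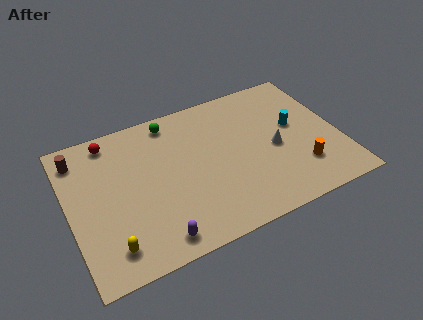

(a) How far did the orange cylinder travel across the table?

1.3

The orange cylinder was near (13.8, 2.8) before and (12.5, 2.5) after, so it travelled √(1.3² + 0.3²) ≈ 1.3 units.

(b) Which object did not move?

the white cone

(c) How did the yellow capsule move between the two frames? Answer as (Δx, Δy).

(-1.9, 0.0)

The yellow capsule was at about (3.8, 1.7) and moved to about (1.9, 1.7).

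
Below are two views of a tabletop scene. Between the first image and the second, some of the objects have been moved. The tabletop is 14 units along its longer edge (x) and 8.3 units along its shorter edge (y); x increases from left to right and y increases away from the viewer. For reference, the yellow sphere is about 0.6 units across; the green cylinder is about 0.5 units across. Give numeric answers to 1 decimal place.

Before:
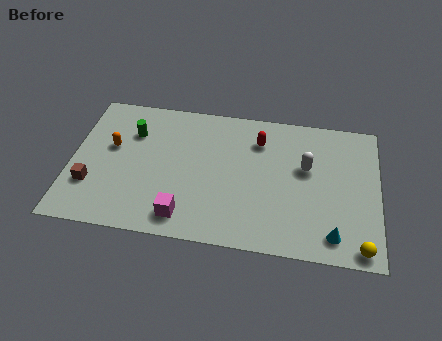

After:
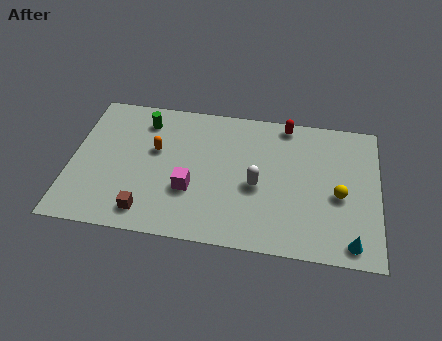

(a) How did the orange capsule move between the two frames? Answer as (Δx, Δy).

(2.0, 0.1)

From the two frames, the orange capsule sits at roughly (1.8, 4.9) before and (3.8, 5.0) after.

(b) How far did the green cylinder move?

0.9

From (2.7, 5.9) to (3.2, 6.7), the green cylinder covered √(0.5² + 0.8²) ≈ 0.9 units.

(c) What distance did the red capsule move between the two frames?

1.7

From (8.5, 6.3) to (9.7, 7.5), the red capsule covered √(1.2² + 1.2²) ≈ 1.7 units.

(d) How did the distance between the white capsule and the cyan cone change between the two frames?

+1.1

They were about 3.9 units apart before and 5.0 after — 1.1 units further apart.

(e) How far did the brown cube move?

2.9

From (1.0, 2.5) to (3.6, 1.3), the brown cube covered √(2.6² + 1.2²) ≈ 2.9 units.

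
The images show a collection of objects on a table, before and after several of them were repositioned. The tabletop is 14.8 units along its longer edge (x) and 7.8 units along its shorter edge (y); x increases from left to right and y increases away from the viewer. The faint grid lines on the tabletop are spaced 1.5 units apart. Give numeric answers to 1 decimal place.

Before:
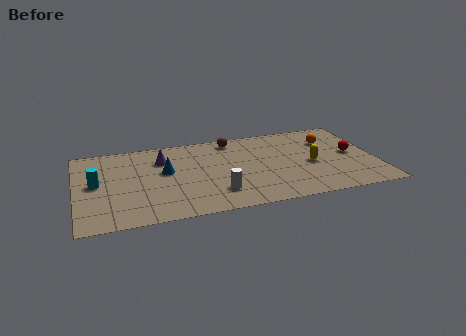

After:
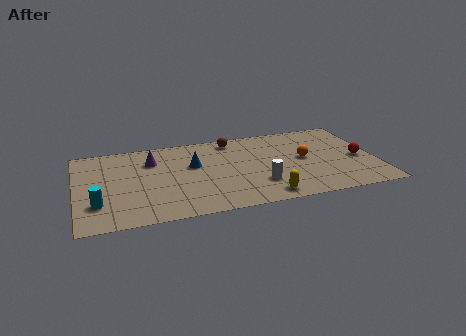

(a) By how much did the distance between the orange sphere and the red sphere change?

+0.9

Before: roughly 1.9 units apart; after: 2.8. That's 0.9 units further apart.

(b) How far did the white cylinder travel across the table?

2.1

From (6.8, 1.9) to (8.9, 2.2), the white cylinder covered √(2.1² + 0.3²) ≈ 2.1 units.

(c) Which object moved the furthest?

the yellow capsule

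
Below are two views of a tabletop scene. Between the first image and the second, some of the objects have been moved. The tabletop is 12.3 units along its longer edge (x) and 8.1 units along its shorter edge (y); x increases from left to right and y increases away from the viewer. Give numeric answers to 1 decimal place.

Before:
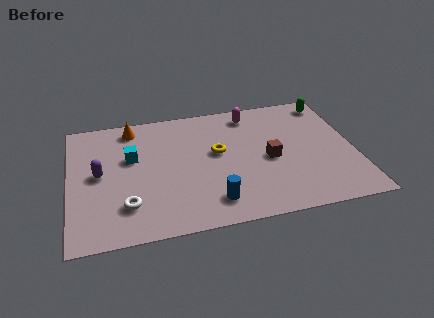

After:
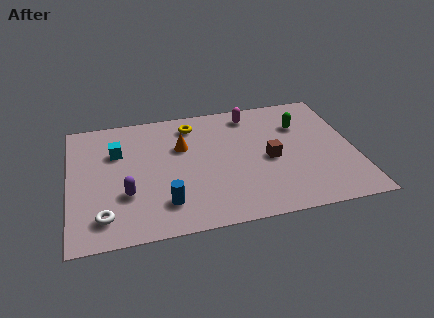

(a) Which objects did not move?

the brown cube and the magenta capsule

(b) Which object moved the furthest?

the orange cone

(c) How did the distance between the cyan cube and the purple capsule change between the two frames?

+1.2

They were about 1.6 units apart before and 2.8 after — 1.2 units further apart.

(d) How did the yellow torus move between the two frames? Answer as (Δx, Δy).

(-1.0, 2.1)

The yellow torus was at about (6.4, 4.6) and moved to about (5.4, 6.7).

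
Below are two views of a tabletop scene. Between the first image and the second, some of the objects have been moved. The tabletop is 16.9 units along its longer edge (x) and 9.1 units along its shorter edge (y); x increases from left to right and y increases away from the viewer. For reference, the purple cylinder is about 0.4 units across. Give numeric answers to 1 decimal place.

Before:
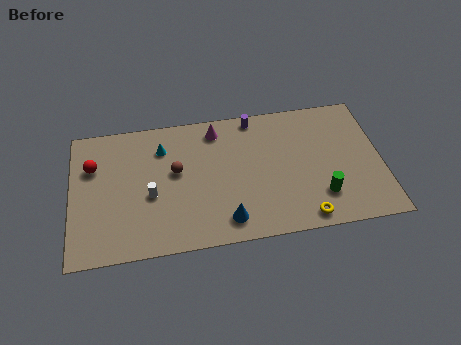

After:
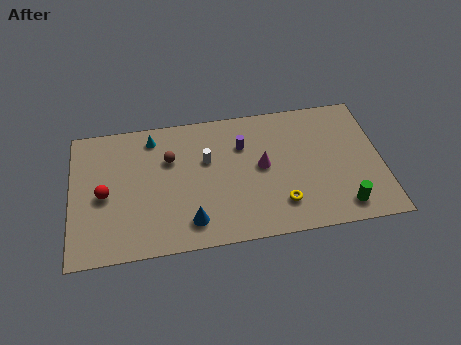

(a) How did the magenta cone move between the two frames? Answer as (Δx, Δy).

(2.4, -2.9)

The magenta cone was at about (8.0, 7.7) and moved to about (10.4, 4.8).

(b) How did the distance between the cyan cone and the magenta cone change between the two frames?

+3.5

The distance was about 3.1 in the first image and 6.6 in the second, so they moved 3.5 units further apart.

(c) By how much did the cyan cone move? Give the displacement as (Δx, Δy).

(-0.5, 0.8)

The cyan cone started near (5.0, 6.9) and ended near (4.5, 7.7).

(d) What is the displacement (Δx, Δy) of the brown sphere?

(-0.3, 0.9)

From the two frames, the brown sphere sits at roughly (5.7, 5.2) before and (5.4, 6.1) after.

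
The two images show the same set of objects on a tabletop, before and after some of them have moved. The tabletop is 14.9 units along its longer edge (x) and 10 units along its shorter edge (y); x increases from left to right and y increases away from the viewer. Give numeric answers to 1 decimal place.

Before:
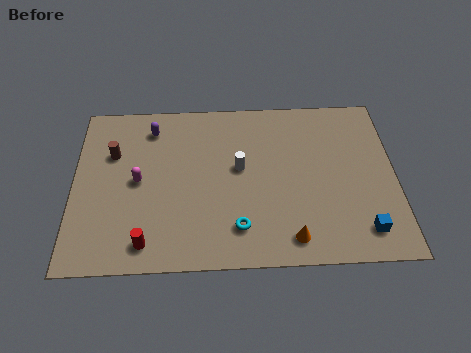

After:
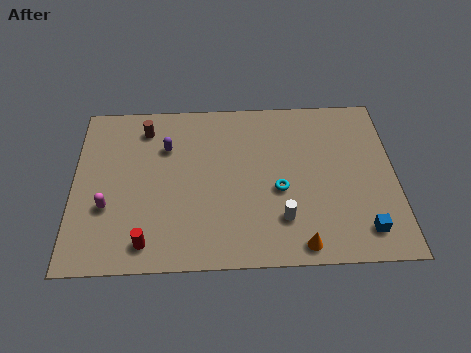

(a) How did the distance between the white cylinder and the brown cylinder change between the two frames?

+2.5

Before: roughly 6.0 units apart; after: 8.5. That's 2.5 units further apart.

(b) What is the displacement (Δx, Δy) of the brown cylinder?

(1.5, 1.5)

From the two frames, the brown cylinder sits at roughly (1.8, 6.7) before and (3.3, 8.2) after.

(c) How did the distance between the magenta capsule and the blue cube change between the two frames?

+1.0

Before: roughly 10.8 units apart; after: 11.8. That's 1.0 units further apart.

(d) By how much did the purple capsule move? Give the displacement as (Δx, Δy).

(0.7, -1.2)

The purple capsule was at about (3.6, 8.2) and moved to about (4.3, 7.0).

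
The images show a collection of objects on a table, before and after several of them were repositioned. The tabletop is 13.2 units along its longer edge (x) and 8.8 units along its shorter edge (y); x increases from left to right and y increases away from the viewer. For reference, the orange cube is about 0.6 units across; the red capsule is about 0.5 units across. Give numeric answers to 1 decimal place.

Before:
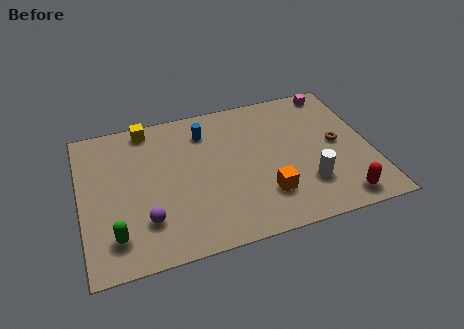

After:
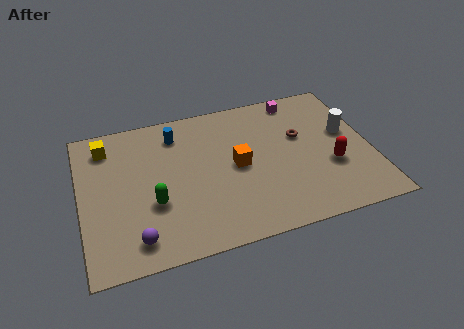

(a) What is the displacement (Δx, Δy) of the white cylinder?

(2.1, 2.7)

From the two frames, the white cylinder sits at roughly (10.1, 2.4) before and (12.2, 5.1) after.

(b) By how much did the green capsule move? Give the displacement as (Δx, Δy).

(1.8, 1.4)

The green capsule started near (1.4, 1.8) and ended near (3.2, 3.2).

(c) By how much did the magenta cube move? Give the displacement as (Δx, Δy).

(-1.7, -0.1)

The magenta cube was at about (11.9, 7.9) and moved to about (10.2, 7.8).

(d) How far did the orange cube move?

2.4

From (8.2, 2.3) to (7.1, 4.4), the orange cube covered √(1.1² + 2.1²) ≈ 2.4 units.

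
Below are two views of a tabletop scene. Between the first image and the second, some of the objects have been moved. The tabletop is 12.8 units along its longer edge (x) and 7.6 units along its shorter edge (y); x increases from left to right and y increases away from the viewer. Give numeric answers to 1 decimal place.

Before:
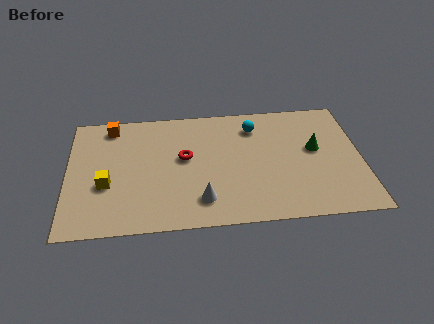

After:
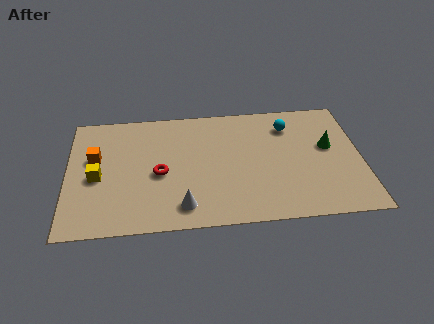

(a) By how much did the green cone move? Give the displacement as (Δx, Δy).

(0.6, 0.1)

The green cone started near (10.8, 4.3) and ended near (11.4, 4.4).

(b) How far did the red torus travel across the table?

1.4

The red torus was near (5.1, 4.3) before and (4.0, 3.4) after, so it travelled √(1.1² + 0.9²) ≈ 1.4 units.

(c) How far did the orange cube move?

2.1

The orange cube was near (1.9, 6.6) before and (1.2, 4.6) after, so it travelled √(0.7² + 2.0²) ≈ 2.1 units.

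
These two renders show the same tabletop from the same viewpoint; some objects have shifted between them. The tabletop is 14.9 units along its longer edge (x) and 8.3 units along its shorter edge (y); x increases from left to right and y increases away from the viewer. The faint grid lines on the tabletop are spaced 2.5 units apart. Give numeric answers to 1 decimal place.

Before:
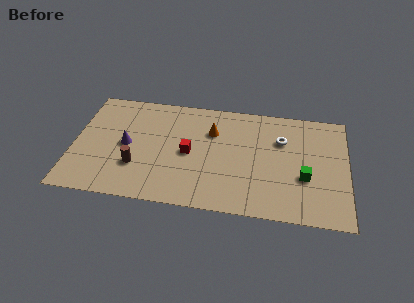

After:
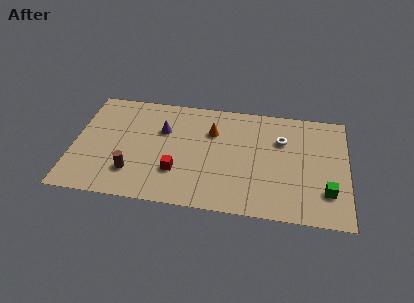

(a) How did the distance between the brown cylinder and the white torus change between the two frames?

+0.4

The distance was about 8.4 in the first image and 8.8 in the second, so they moved 0.4 units further apart.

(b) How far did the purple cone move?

2.4

The purple cone was near (2.9, 4.1) before and (4.8, 5.5) after, so it travelled √(1.9² + 1.4²) ≈ 2.4 units.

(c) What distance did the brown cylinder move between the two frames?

0.5

From (3.5, 2.6) to (3.3, 2.1), the brown cylinder covered √(0.2² + 0.5²) ≈ 0.5 units.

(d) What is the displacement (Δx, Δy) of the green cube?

(1.2, -0.9)

The green cube started near (12.6, 3.1) and ended near (13.8, 2.2).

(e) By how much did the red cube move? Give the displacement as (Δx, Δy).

(-0.6, -1.5)

The red cube started near (6.3, 4.0) and ended near (5.7, 2.5).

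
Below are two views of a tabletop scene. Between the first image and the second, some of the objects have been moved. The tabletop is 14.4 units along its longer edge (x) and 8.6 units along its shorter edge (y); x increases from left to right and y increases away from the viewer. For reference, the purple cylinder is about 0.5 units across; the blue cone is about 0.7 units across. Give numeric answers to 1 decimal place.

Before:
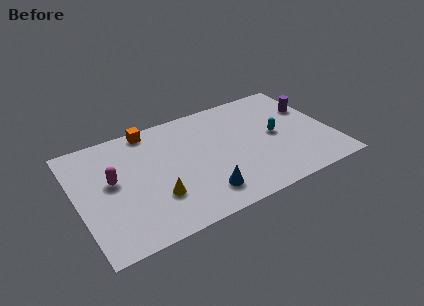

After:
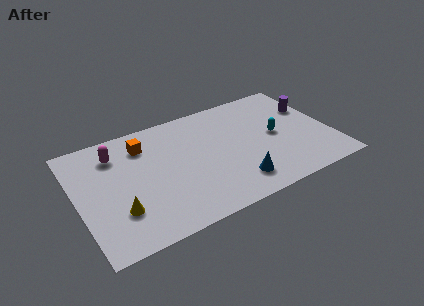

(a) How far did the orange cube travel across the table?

1.2

The orange cube was near (4.5, 7.8) before and (4.0, 6.7) after, so it travelled √(0.5² + 1.1²) ≈ 1.2 units.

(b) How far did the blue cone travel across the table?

1.9

The blue cone moved from about (6.7, 1.7) to (8.6, 1.7), a distance of √(1.9² + 0.0²) ≈ 1.9.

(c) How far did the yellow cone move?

2.1

The yellow cone moved from about (4.2, 2.6) to (2.1, 2.5), a distance of √(2.1² + 0.1²) ≈ 2.1.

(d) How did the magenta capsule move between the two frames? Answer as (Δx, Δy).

(0.4, 1.9)

The magenta capsule was at about (2.0, 4.8) and moved to about (2.4, 6.7).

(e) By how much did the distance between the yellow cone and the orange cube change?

-0.6

They were about 5.2 units apart before and 4.6 after — 0.6 units closer together.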